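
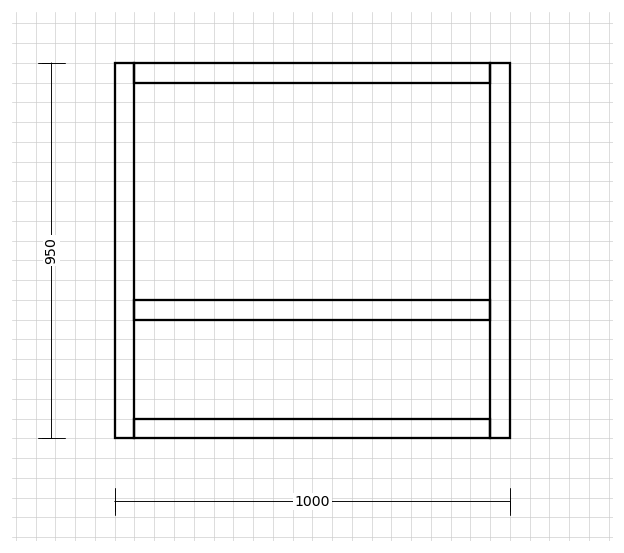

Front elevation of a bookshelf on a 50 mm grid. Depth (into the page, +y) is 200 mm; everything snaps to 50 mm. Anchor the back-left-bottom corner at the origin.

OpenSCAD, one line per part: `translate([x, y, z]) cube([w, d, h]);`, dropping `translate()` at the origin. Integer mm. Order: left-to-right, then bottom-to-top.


cube([50, 200, 950]);
translate([50, 0, 0]) cube([900, 200, 50]);
translate([50, 0, 300]) cube([900, 200, 50]);
translate([50, 0, 900]) cube([900, 200, 50]);
translate([950, 0, 0]) cube([50, 200, 950]);


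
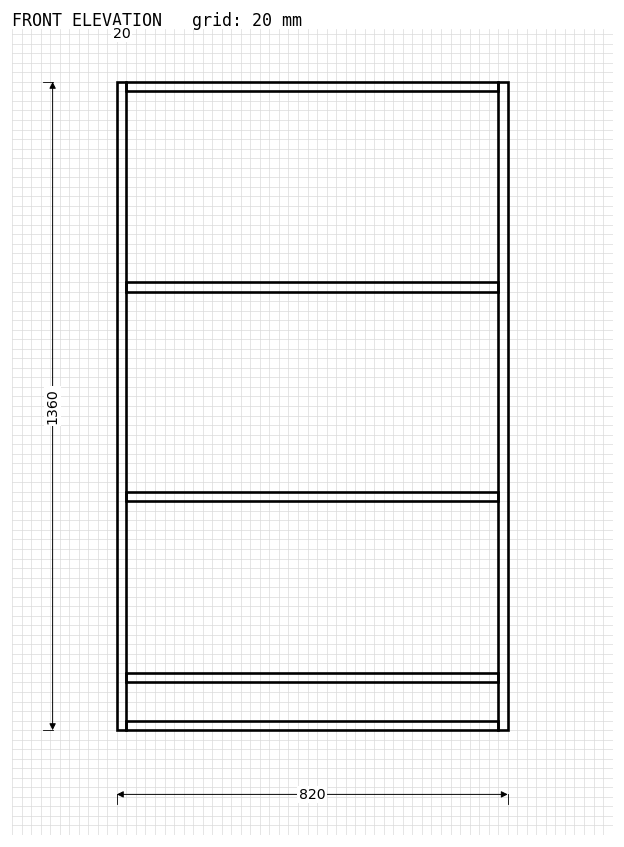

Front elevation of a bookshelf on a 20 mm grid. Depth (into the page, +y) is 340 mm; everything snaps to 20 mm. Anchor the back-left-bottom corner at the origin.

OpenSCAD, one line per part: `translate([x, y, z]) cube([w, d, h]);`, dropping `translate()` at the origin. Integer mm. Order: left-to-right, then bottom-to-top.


cube([20, 340, 1360]);
translate([20, 0, 0]) cube([780, 340, 20]);
translate([20, 0, 100]) cube([780, 340, 20]);
translate([20, 0, 480]) cube([780, 340, 20]);
translate([20, 0, 920]) cube([780, 340, 20]);
translate([20, 0, 1340]) cube([780, 340, 20]);
translate([800, 0, 0]) cube([20, 340, 1360]);


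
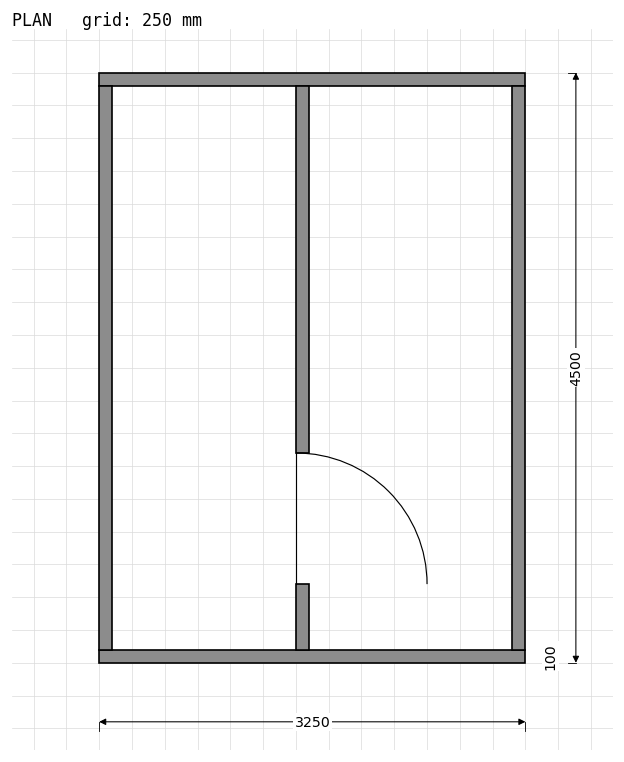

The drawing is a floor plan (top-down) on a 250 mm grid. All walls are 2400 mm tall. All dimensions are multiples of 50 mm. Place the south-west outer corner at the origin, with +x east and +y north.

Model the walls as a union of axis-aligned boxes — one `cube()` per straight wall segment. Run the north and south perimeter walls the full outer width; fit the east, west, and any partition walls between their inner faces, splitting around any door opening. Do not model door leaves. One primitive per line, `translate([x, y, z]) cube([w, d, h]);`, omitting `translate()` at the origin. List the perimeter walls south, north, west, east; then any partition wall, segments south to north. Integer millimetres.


cube([3250, 100, 2400]);
translate([0, 4400, 0]) cube([3250, 100, 2400]);
translate([0, 100, 0]) cube([100, 4300, 2400]);
translate([3150, 100, 0]) cube([100, 4300, 2400]);
translate([1500, 100, 0]) cube([100, 500, 2400]);
translate([1500, 1600, 0]) cube([100, 2800, 2400]);


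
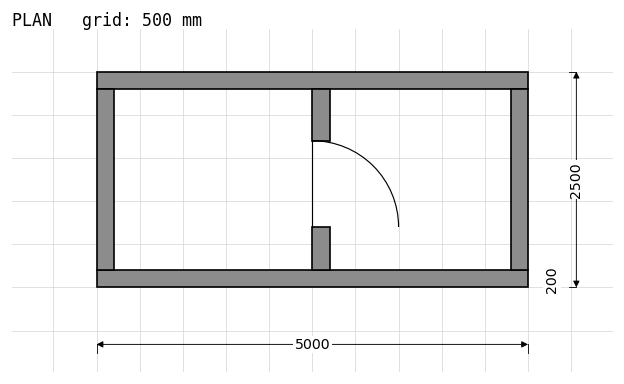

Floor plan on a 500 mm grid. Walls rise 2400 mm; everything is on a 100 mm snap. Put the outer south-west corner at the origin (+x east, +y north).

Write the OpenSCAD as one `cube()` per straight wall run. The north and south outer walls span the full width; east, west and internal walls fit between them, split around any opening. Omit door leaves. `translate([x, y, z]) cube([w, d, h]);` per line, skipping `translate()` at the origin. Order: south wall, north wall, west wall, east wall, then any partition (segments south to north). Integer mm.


cube([5000, 200, 2400]);
translate([0, 2300, 0]) cube([5000, 200, 2400]);
translate([0, 200, 0]) cube([200, 2100, 2400]);
translate([4800, 200, 0]) cube([200, 2100, 2400]);
translate([2500, 200, 0]) cube([200, 500, 2400]);
translate([2500, 1700, 0]) cube([200, 600, 2400]);


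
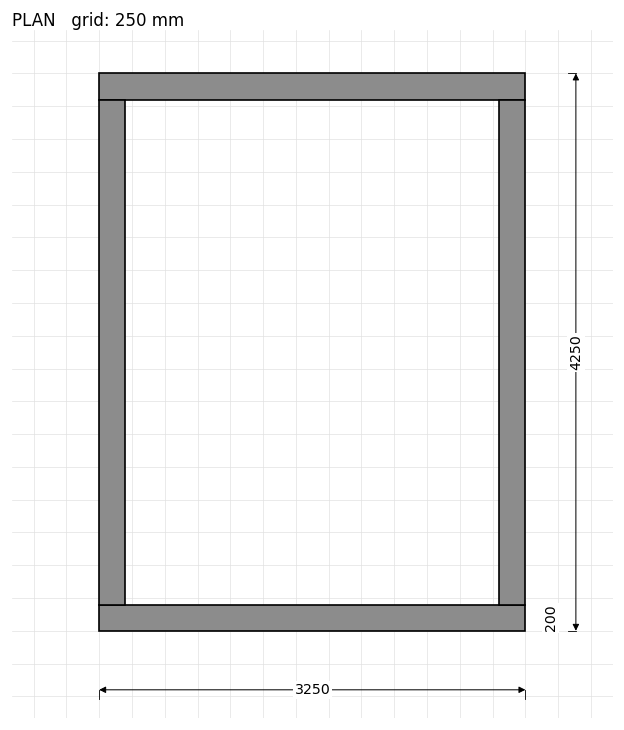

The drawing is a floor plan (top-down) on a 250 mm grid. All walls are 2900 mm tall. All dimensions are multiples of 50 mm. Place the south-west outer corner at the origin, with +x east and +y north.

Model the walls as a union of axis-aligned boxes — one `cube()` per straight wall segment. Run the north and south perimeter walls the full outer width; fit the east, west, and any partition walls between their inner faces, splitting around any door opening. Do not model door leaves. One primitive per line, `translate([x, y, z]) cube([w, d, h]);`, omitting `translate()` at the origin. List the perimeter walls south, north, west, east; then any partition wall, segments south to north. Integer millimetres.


cube([3250, 200, 2900]);
translate([0, 4050, 0]) cube([3250, 200, 2900]);
translate([0, 200, 0]) cube([200, 3850, 2900]);
translate([3050, 200, 0]) cube([200, 3850, 2900]);


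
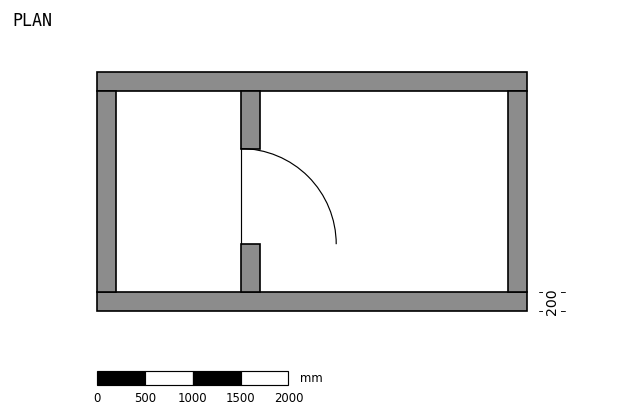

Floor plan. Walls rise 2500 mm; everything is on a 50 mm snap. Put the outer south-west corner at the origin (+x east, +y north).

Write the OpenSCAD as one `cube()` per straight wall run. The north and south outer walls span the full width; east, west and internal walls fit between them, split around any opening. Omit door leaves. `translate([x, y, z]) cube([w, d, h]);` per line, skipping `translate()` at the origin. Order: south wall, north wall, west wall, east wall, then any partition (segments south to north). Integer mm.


cube([4500, 200, 2500]);
translate([0, 2300, 0]) cube([4500, 200, 2500]);
translate([0, 200, 0]) cube([200, 2100, 2500]);
translate([4300, 200, 0]) cube([200, 2100, 2500]);
translate([1500, 200, 0]) cube([200, 500, 2500]);
translate([1500, 1700, 0]) cube([200, 600, 2500]);


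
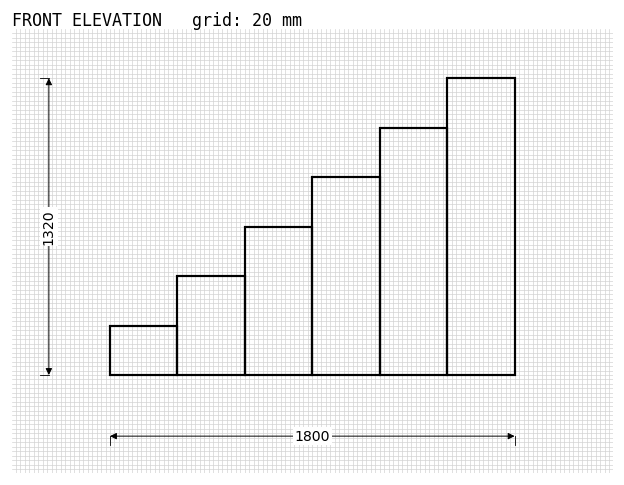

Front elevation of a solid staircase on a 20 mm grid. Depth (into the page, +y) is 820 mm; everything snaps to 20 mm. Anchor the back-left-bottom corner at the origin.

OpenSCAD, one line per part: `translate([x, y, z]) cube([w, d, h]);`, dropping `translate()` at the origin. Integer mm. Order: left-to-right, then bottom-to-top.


cube([300, 820, 220]);
translate([300, 0, 0]) cube([300, 820, 440]);
translate([600, 0, 0]) cube([300, 820, 660]);
translate([900, 0, 0]) cube([300, 820, 880]);
translate([1200, 0, 0]) cube([300, 820, 1100]);
translate([1500, 0, 0]) cube([300, 820, 1320]);


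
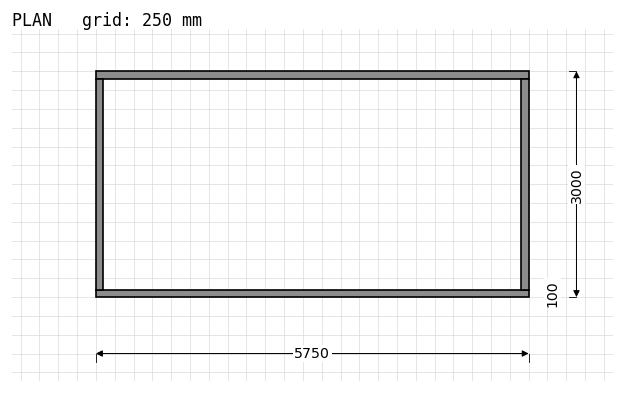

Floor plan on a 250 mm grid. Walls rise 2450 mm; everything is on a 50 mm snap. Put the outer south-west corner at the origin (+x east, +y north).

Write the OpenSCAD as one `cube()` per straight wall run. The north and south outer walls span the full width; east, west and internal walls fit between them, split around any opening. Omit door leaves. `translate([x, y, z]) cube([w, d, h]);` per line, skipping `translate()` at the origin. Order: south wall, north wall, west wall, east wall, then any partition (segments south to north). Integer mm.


cube([5750, 100, 2450]);
translate([0, 2900, 0]) cube([5750, 100, 2450]);
translate([0, 100, 0]) cube([100, 2800, 2450]);
translate([5650, 100, 0]) cube([100, 2800, 2450]);


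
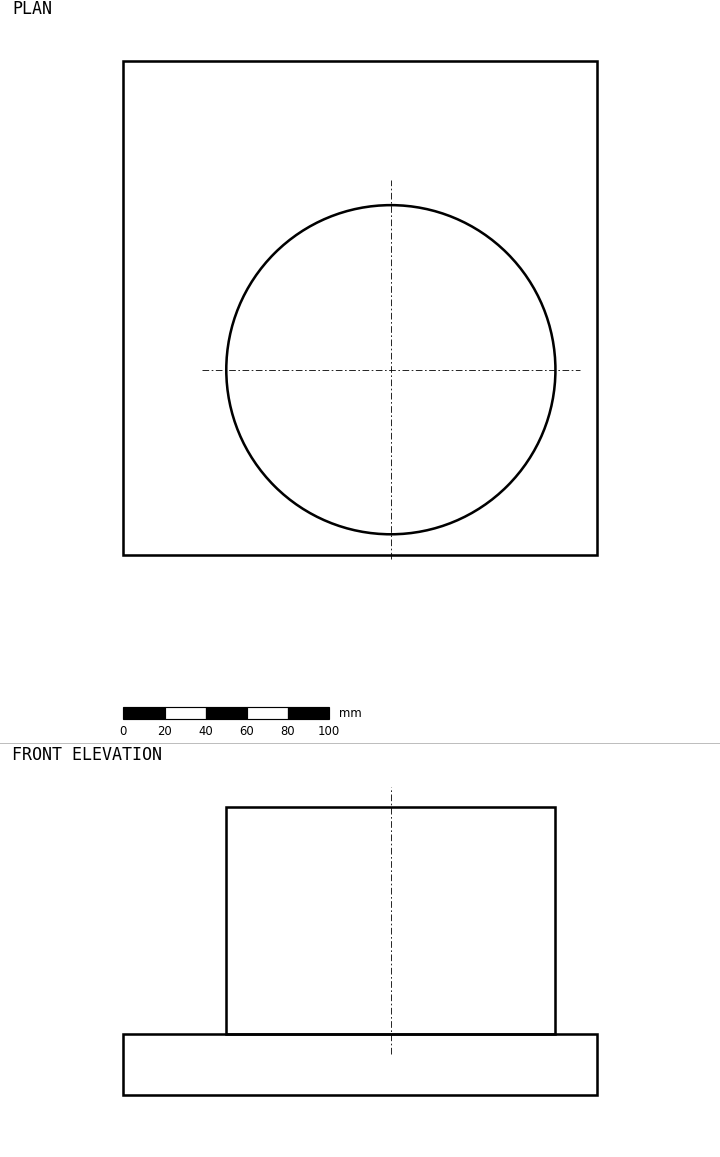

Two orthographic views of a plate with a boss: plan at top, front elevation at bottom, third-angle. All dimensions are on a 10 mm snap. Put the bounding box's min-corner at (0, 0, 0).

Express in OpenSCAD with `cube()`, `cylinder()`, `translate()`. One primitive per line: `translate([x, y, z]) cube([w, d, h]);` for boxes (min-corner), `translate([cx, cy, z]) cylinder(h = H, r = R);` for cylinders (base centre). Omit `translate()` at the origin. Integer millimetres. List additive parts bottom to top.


cube([230, 240, 30]);
translate([130, 90, 30]) cylinder(h = 110, r = 80);


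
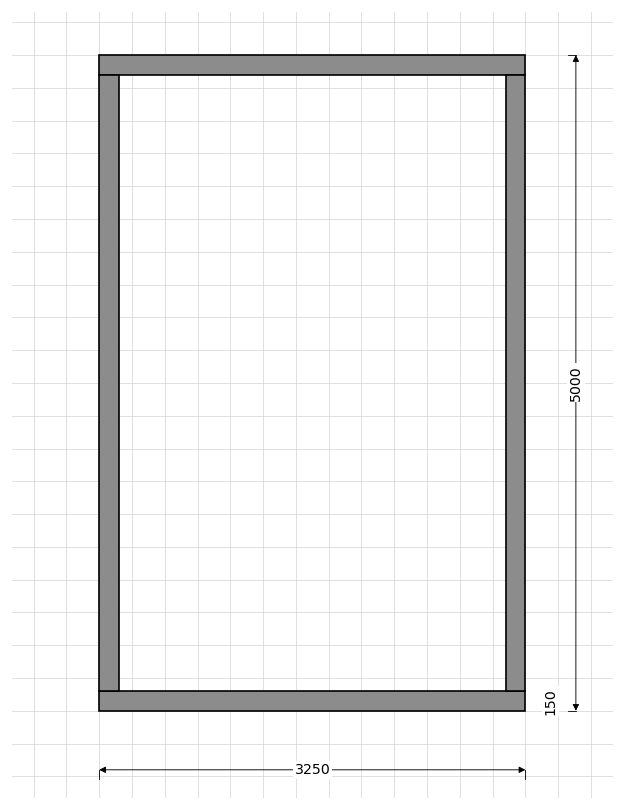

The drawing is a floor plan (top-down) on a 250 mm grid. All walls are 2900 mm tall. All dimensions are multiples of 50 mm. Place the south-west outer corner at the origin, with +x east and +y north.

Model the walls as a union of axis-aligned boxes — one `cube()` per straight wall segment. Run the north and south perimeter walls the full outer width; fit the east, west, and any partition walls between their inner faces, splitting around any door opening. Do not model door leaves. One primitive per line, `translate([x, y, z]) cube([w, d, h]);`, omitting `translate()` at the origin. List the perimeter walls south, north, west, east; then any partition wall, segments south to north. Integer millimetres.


cube([3250, 150, 2900]);
translate([0, 4850, 0]) cube([3250, 150, 2900]);
translate([0, 150, 0]) cube([150, 4700, 2900]);
translate([3100, 150, 0]) cube([150, 4700, 2900]);


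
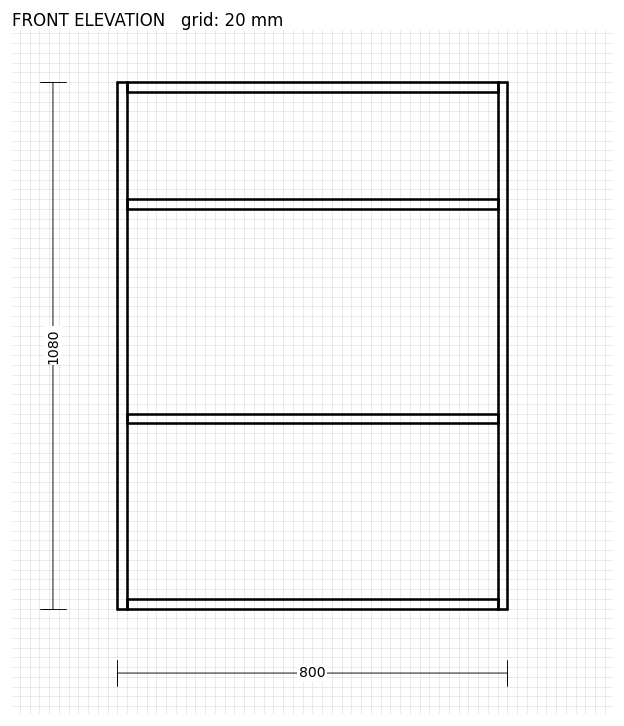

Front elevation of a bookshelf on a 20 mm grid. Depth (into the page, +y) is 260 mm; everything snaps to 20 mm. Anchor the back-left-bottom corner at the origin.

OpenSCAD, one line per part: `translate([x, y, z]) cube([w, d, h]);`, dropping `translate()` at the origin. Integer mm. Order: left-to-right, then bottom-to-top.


cube([20, 260, 1080]);
translate([20, 0, 0]) cube([760, 260, 20]);
translate([20, 0, 380]) cube([760, 260, 20]);
translate([20, 0, 820]) cube([760, 260, 20]);
translate([20, 0, 1060]) cube([760, 260, 20]);
translate([780, 0, 0]) cube([20, 260, 1080]);


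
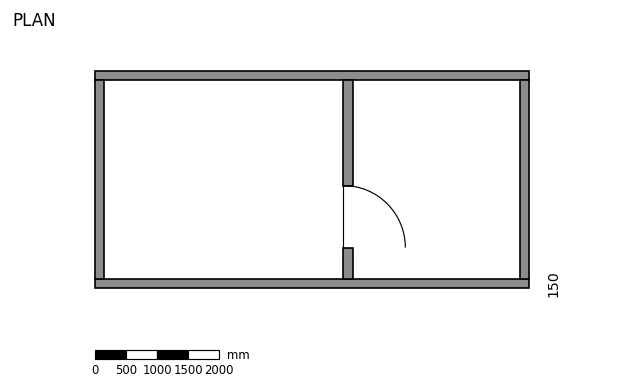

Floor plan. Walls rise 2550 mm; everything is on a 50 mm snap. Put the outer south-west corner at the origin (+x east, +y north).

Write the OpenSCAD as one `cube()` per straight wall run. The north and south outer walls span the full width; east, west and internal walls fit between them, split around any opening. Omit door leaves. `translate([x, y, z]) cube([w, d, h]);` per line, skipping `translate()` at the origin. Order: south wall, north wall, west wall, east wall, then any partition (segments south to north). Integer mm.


cube([7000, 150, 2550]);
translate([0, 3350, 0]) cube([7000, 150, 2550]);
translate([0, 150, 0]) cube([150, 3200, 2550]);
translate([6850, 150, 0]) cube([150, 3200, 2550]);
translate([4000, 150, 0]) cube([150, 500, 2550]);
translate([4000, 1650, 0]) cube([150, 1700, 2550]);


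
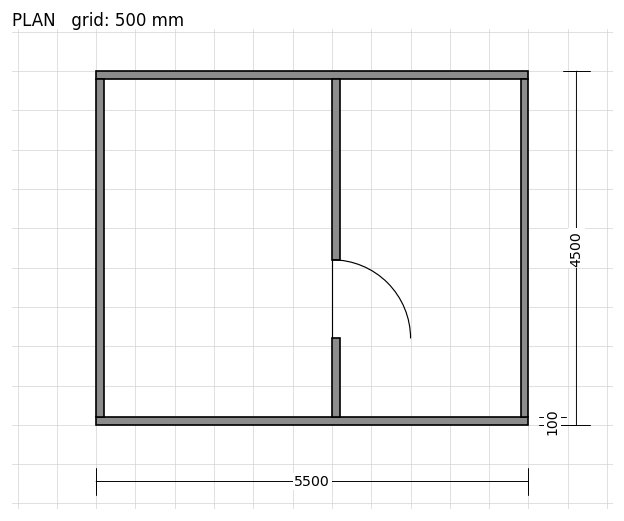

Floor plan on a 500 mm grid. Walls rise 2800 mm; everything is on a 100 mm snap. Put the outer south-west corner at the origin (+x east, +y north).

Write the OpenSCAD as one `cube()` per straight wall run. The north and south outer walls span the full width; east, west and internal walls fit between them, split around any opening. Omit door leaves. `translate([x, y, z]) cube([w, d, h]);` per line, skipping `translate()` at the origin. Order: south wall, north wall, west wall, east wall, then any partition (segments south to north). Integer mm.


cube([5500, 100, 2800]);
translate([0, 4400, 0]) cube([5500, 100, 2800]);
translate([0, 100, 0]) cube([100, 4300, 2800]);
translate([5400, 100, 0]) cube([100, 4300, 2800]);
translate([3000, 100, 0]) cube([100, 1000, 2800]);
translate([3000, 2100, 0]) cube([100, 2300, 2800]);


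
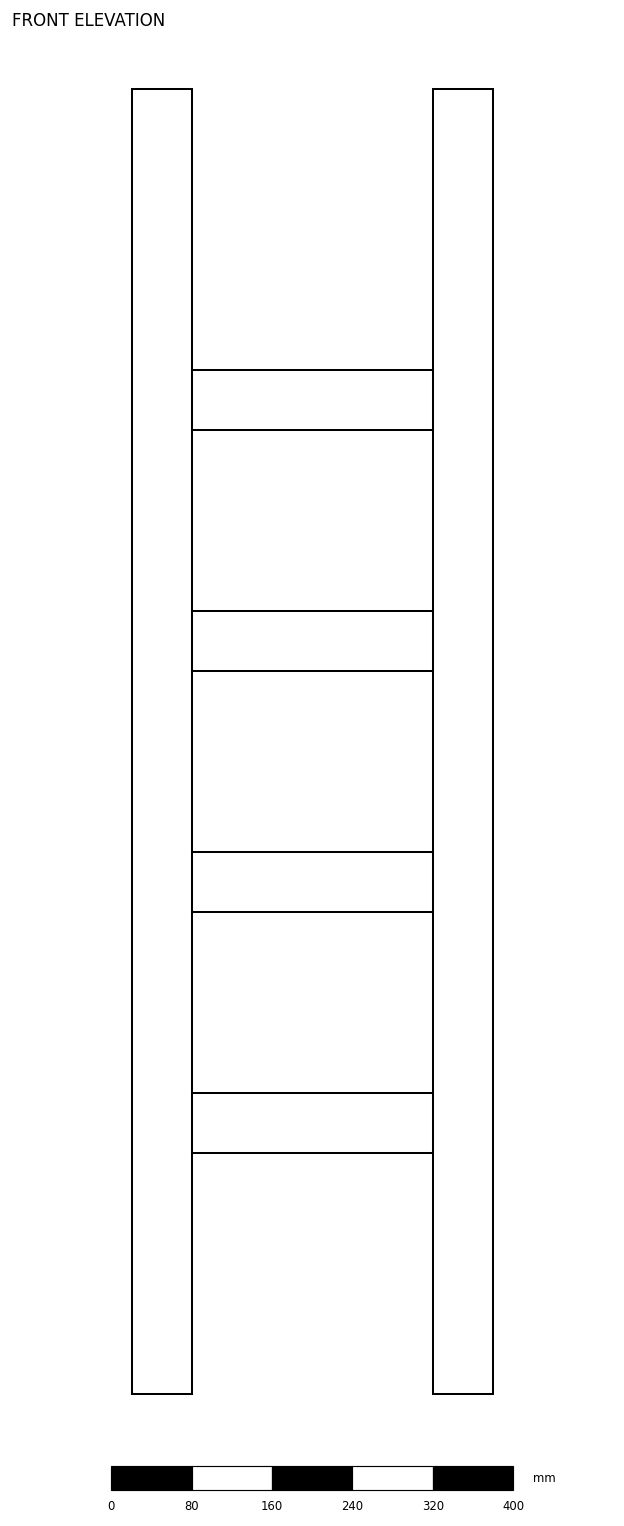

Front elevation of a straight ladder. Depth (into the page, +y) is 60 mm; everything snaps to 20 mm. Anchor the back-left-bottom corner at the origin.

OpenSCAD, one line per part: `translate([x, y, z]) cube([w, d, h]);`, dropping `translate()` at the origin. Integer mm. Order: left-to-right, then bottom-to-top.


cube([60, 60, 1300]);
translate([60, 0, 240]) cube([240, 60, 60]);
translate([60, 0, 480]) cube([240, 60, 60]);
translate([60, 0, 720]) cube([240, 60, 60]);
translate([60, 0, 960]) cube([240, 60, 60]);
translate([300, 0, 0]) cube([60, 60, 1300]);


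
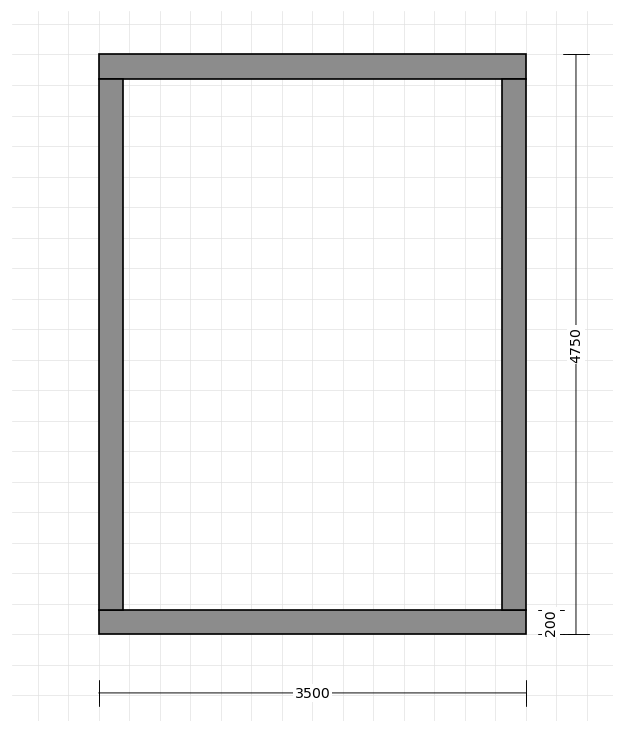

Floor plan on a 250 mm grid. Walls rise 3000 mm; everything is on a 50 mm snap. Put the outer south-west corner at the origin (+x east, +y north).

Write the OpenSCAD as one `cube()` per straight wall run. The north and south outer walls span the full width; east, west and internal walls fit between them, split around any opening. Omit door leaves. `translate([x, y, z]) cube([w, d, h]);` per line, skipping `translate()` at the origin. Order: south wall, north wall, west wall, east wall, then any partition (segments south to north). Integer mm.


cube([3500, 200, 3000]);
translate([0, 4550, 0]) cube([3500, 200, 3000]);
translate([0, 200, 0]) cube([200, 4350, 3000]);
translate([3300, 200, 0]) cube([200, 4350, 3000]);


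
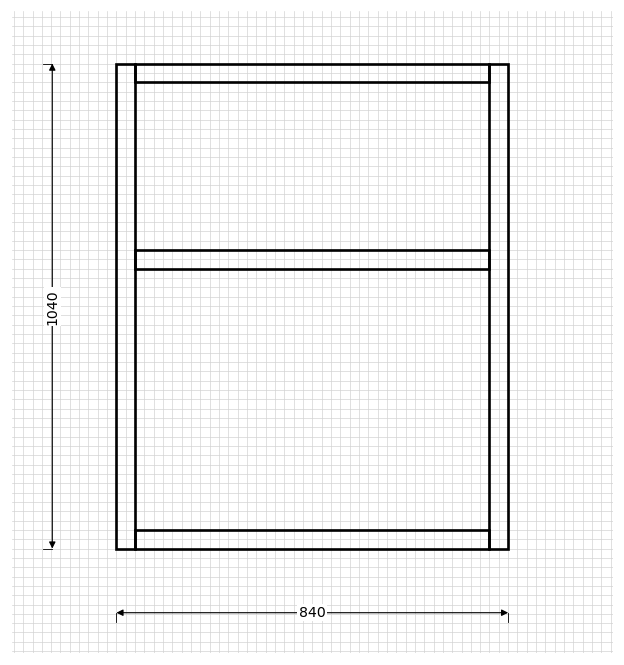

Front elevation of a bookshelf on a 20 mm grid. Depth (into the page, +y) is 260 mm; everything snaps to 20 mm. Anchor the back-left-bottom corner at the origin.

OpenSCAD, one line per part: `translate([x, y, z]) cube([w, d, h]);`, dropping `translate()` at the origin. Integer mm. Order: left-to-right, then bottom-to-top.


cube([40, 260, 1040]);
translate([40, 0, 0]) cube([760, 260, 40]);
translate([40, 0, 600]) cube([760, 260, 40]);
translate([40, 0, 1000]) cube([760, 260, 40]);
translate([800, 0, 0]) cube([40, 260, 1040]);


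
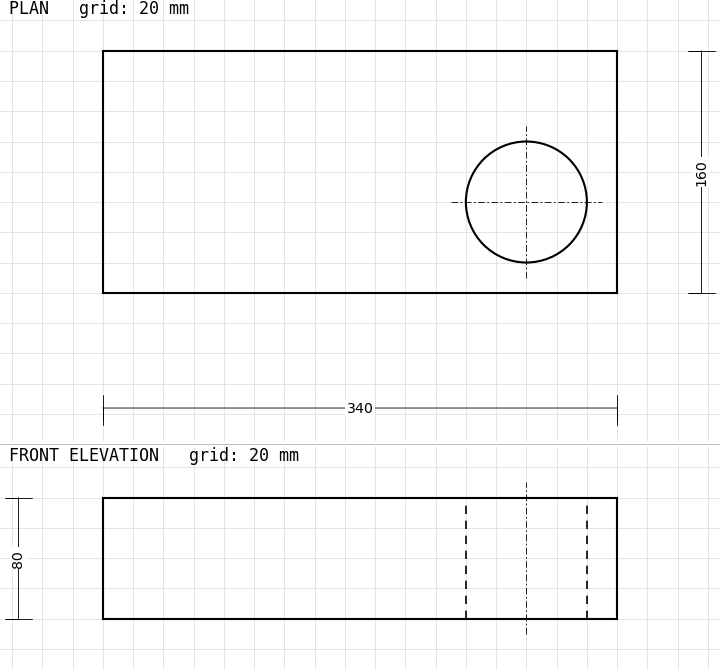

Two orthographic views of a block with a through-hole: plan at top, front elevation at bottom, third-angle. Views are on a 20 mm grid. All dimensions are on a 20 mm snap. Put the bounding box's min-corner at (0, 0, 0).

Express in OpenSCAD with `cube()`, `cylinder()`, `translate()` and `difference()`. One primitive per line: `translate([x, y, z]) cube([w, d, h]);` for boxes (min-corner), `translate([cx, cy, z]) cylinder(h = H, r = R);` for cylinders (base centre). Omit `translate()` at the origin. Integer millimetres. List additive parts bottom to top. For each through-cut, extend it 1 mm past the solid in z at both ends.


difference() {
  cube([340, 160, 80]);
  translate([280, 60, -1]) cylinder(h = 82, r = 40);
}


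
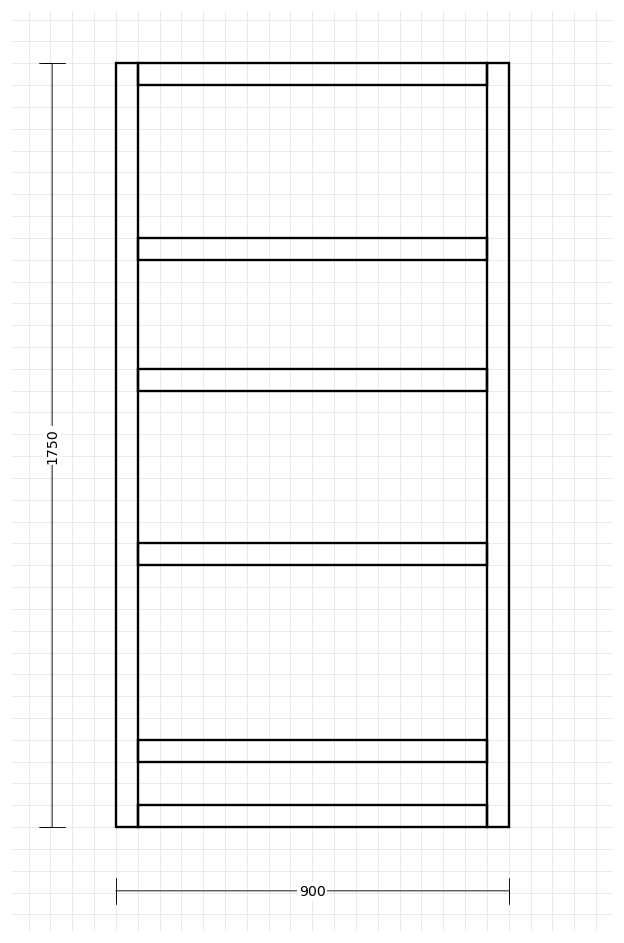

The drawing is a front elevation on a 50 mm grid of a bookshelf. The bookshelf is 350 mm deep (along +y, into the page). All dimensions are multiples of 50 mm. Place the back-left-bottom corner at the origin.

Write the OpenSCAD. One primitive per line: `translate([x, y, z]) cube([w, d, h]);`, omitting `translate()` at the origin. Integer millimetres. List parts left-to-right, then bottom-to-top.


cube([50, 350, 1750]);
translate([50, 0, 0]) cube([800, 350, 50]);
translate([50, 0, 150]) cube([800, 350, 50]);
translate([50, 0, 600]) cube([800, 350, 50]);
translate([50, 0, 1000]) cube([800, 350, 50]);
translate([50, 0, 1300]) cube([800, 350, 50]);
translate([50, 0, 1700]) cube([800, 350, 50]);
translate([850, 0, 0]) cube([50, 350, 1750]);


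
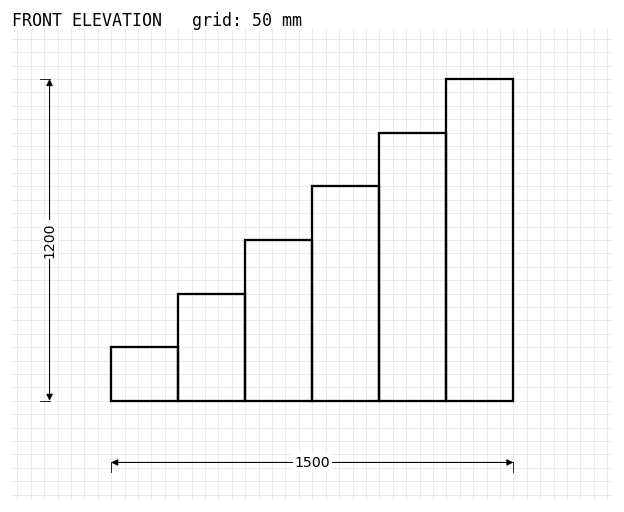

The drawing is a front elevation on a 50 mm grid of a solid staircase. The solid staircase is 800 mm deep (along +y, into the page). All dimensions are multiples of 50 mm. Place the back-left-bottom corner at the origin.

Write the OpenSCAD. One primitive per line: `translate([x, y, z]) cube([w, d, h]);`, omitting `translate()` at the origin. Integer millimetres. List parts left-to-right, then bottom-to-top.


cube([250, 800, 200]);
translate([250, 0, 0]) cube([250, 800, 400]);
translate([500, 0, 0]) cube([250, 800, 600]);
translate([750, 0, 0]) cube([250, 800, 800]);
translate([1000, 0, 0]) cube([250, 800, 1000]);
translate([1250, 0, 0]) cube([250, 800, 1200]);


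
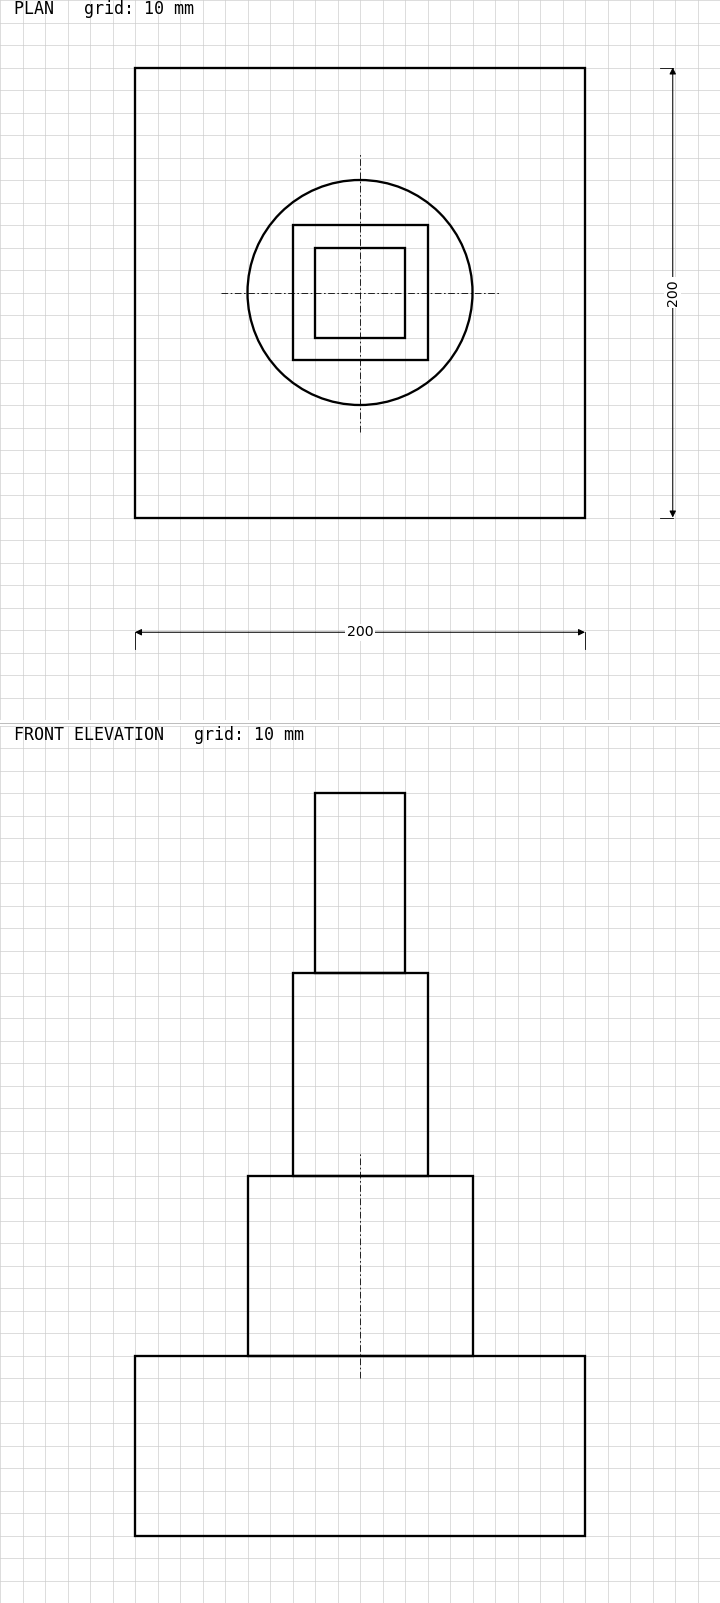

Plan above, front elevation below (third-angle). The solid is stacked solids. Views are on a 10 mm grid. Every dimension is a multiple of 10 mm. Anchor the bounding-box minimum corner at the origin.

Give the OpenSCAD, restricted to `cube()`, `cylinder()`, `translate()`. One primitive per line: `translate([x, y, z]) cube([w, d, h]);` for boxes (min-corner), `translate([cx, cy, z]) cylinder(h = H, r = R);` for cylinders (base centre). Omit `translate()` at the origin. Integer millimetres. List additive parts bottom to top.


cube([200, 200, 80]);
translate([100, 100, 80]) cylinder(h = 80, r = 50);
translate([70, 70, 160]) cube([60, 60, 90]);
translate([80, 80, 250]) cube([40, 40, 80]);


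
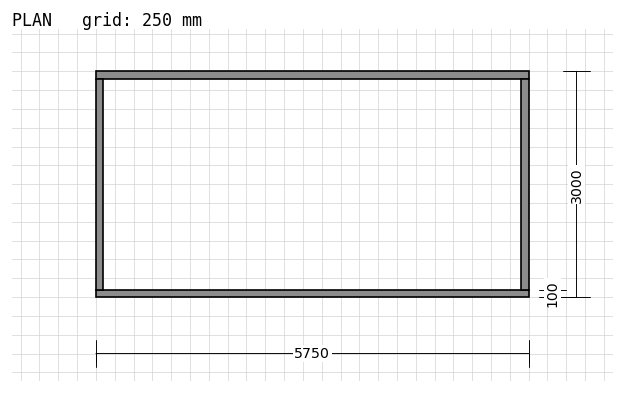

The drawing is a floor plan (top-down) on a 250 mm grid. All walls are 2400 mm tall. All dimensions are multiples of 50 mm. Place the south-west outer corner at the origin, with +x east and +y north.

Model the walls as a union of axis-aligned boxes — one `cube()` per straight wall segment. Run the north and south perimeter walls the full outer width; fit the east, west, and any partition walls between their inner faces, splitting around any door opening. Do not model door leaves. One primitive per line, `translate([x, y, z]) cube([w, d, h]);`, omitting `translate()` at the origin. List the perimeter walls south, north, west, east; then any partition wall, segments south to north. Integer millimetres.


cube([5750, 100, 2400]);
translate([0, 2900, 0]) cube([5750, 100, 2400]);
translate([0, 100, 0]) cube([100, 2800, 2400]);
translate([5650, 100, 0]) cube([100, 2800, 2400]);


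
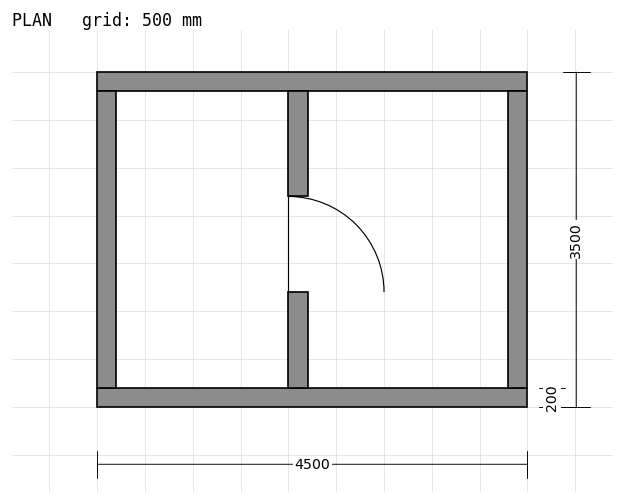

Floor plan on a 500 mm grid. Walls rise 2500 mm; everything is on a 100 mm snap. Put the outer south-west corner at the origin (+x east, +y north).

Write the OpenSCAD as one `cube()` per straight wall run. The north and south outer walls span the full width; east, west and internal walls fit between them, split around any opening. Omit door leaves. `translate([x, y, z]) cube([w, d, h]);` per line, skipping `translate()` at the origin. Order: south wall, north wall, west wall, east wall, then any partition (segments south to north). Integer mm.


cube([4500, 200, 2500]);
translate([0, 3300, 0]) cube([4500, 200, 2500]);
translate([0, 200, 0]) cube([200, 3100, 2500]);
translate([4300, 200, 0]) cube([200, 3100, 2500]);
translate([2000, 200, 0]) cube([200, 1000, 2500]);
translate([2000, 2200, 0]) cube([200, 1100, 2500]);


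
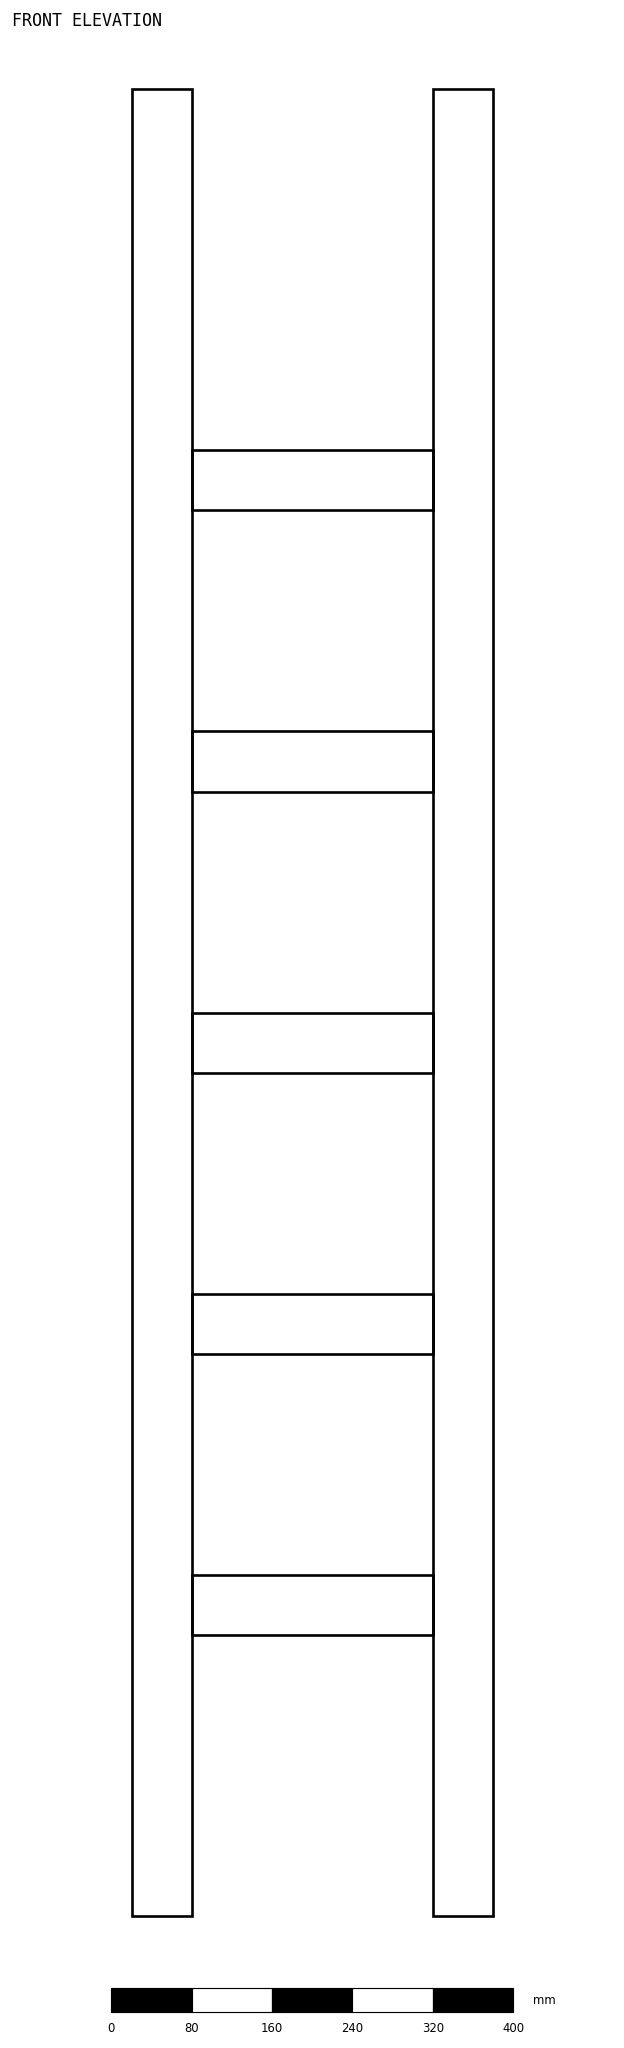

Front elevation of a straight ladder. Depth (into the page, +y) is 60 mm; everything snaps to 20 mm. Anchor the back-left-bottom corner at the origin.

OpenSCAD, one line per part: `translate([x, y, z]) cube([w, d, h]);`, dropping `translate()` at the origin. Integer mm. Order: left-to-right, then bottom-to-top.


cube([60, 60, 1820]);
translate([60, 0, 280]) cube([240, 60, 60]);
translate([60, 0, 560]) cube([240, 60, 60]);
translate([60, 0, 840]) cube([240, 60, 60]);
translate([60, 0, 1120]) cube([240, 60, 60]);
translate([60, 0, 1400]) cube([240, 60, 60]);
translate([300, 0, 0]) cube([60, 60, 1820]);


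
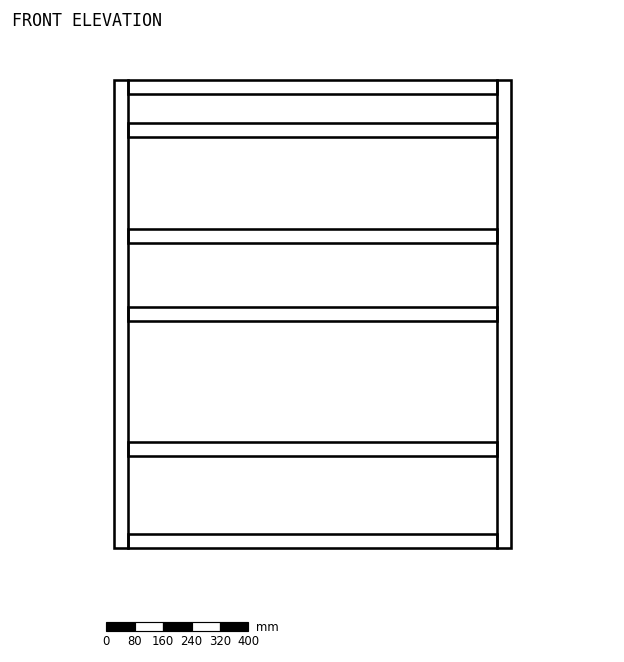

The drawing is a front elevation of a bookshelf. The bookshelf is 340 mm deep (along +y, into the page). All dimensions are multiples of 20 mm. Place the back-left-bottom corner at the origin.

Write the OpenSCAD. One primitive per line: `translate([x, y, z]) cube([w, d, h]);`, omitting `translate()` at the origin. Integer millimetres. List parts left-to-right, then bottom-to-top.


cube([40, 340, 1320]);
translate([40, 0, 0]) cube([1040, 340, 40]);
translate([40, 0, 260]) cube([1040, 340, 40]);
translate([40, 0, 640]) cube([1040, 340, 40]);
translate([40, 0, 860]) cube([1040, 340, 40]);
translate([40, 0, 1160]) cube([1040, 340, 40]);
translate([40, 0, 1280]) cube([1040, 340, 40]);
translate([1080, 0, 0]) cube([40, 340, 1320]);


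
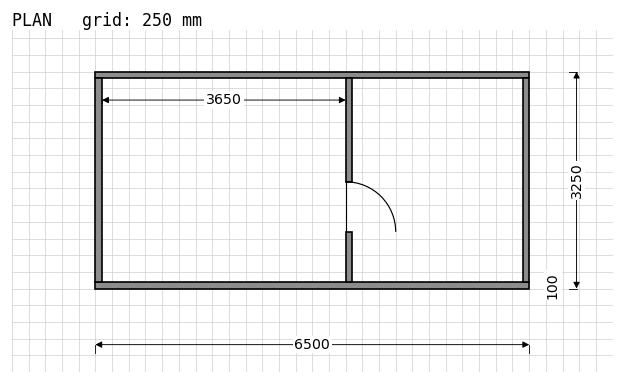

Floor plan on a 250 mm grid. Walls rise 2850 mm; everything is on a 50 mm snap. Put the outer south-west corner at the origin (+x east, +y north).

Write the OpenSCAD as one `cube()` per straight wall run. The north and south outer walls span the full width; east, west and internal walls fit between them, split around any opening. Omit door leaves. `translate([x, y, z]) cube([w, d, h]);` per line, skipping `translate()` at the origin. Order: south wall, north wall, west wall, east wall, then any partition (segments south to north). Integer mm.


cube([6500, 100, 2850]);
translate([0, 3150, 0]) cube([6500, 100, 2850]);
translate([0, 100, 0]) cube([100, 3050, 2850]);
translate([6400, 100, 0]) cube([100, 3050, 2850]);
translate([3750, 100, 0]) cube([100, 750, 2850]);
translate([3750, 1600, 0]) cube([100, 1550, 2850]);


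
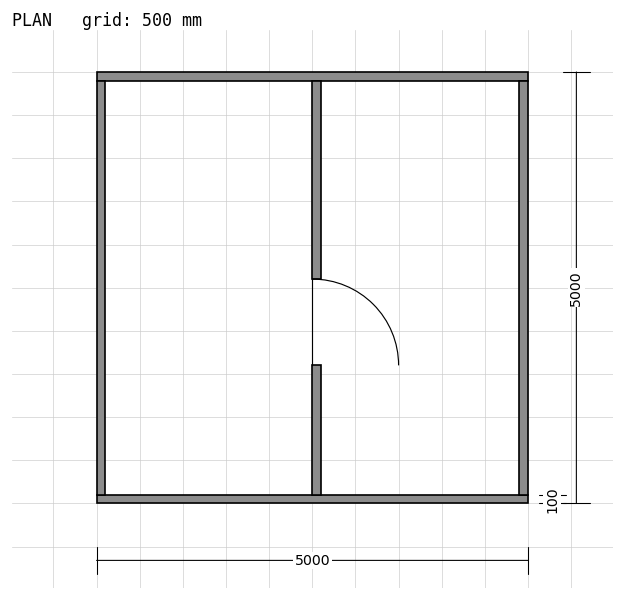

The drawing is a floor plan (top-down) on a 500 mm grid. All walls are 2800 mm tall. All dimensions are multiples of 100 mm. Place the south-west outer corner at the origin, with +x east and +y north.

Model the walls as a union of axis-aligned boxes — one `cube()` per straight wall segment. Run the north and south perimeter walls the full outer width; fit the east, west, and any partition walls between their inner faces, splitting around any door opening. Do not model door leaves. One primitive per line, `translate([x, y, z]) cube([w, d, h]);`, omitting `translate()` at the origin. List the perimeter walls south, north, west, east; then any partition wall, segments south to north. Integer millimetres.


cube([5000, 100, 2800]);
translate([0, 4900, 0]) cube([5000, 100, 2800]);
translate([0, 100, 0]) cube([100, 4800, 2800]);
translate([4900, 100, 0]) cube([100, 4800, 2800]);
translate([2500, 100, 0]) cube([100, 1500, 2800]);
translate([2500, 2600, 0]) cube([100, 2300, 2800]);


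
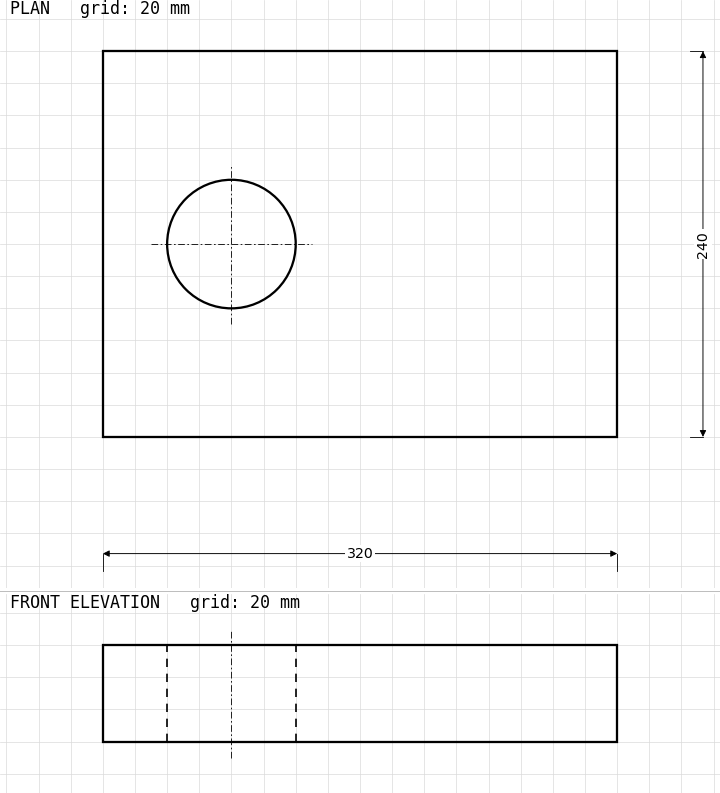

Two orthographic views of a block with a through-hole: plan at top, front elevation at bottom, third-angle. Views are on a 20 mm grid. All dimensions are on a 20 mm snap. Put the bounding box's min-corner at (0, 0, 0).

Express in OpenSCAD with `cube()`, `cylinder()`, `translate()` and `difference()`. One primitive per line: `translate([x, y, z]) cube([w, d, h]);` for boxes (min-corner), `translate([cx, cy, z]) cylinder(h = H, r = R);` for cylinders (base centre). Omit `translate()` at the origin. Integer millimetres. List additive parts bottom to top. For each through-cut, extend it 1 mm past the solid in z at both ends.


difference() {
  cube([320, 240, 60]);
  translate([80, 120, -1]) cylinder(h = 62, r = 40);
}


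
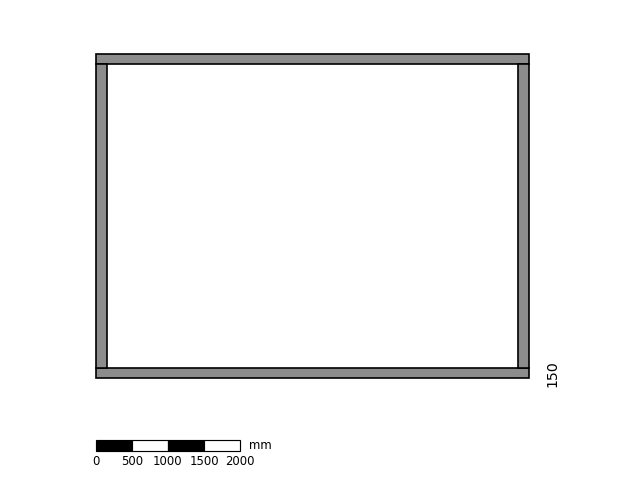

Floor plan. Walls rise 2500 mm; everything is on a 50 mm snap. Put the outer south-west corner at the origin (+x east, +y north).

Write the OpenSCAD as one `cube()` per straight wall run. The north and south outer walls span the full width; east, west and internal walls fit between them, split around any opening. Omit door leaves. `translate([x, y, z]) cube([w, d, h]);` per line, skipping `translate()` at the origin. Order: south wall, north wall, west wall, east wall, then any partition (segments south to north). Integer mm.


cube([6000, 150, 2500]);
translate([0, 4350, 0]) cube([6000, 150, 2500]);
translate([0, 150, 0]) cube([150, 4200, 2500]);
translate([5850, 150, 0]) cube([150, 4200, 2500]);


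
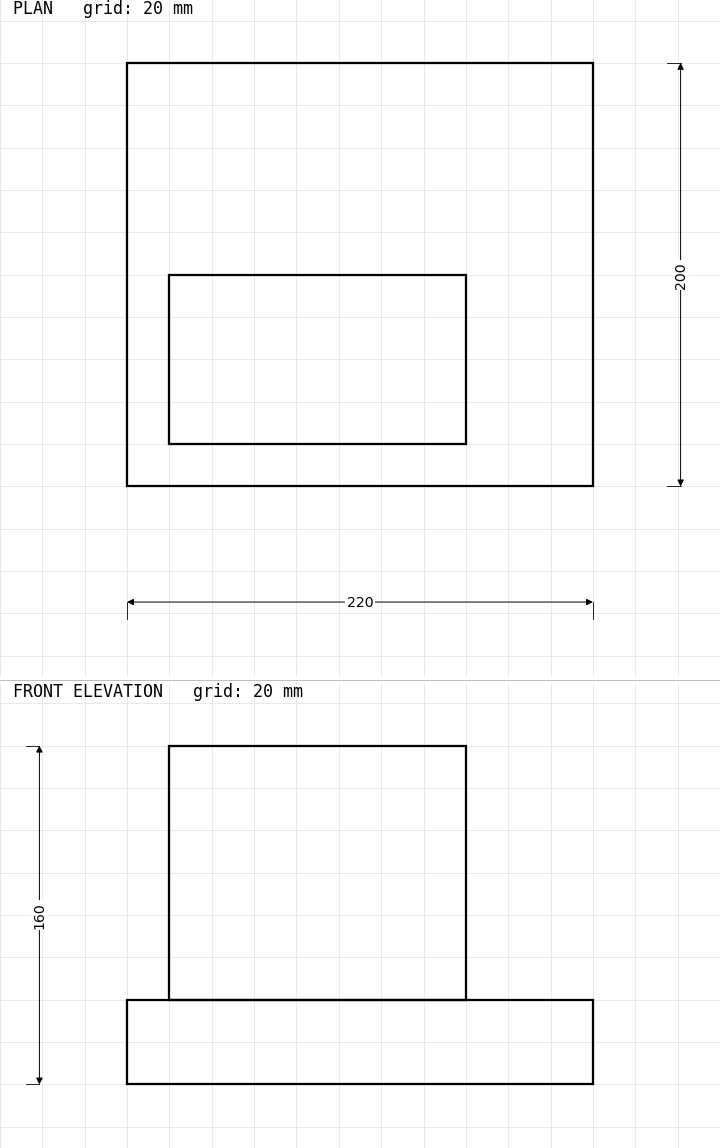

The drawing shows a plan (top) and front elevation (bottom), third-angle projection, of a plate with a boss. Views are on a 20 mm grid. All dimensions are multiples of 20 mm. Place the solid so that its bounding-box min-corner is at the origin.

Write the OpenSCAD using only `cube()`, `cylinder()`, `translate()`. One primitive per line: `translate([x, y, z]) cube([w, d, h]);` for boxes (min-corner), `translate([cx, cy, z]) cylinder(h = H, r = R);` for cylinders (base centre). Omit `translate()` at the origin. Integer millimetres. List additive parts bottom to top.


cube([220, 200, 40]);
translate([20, 20, 40]) cube([140, 80, 120]);


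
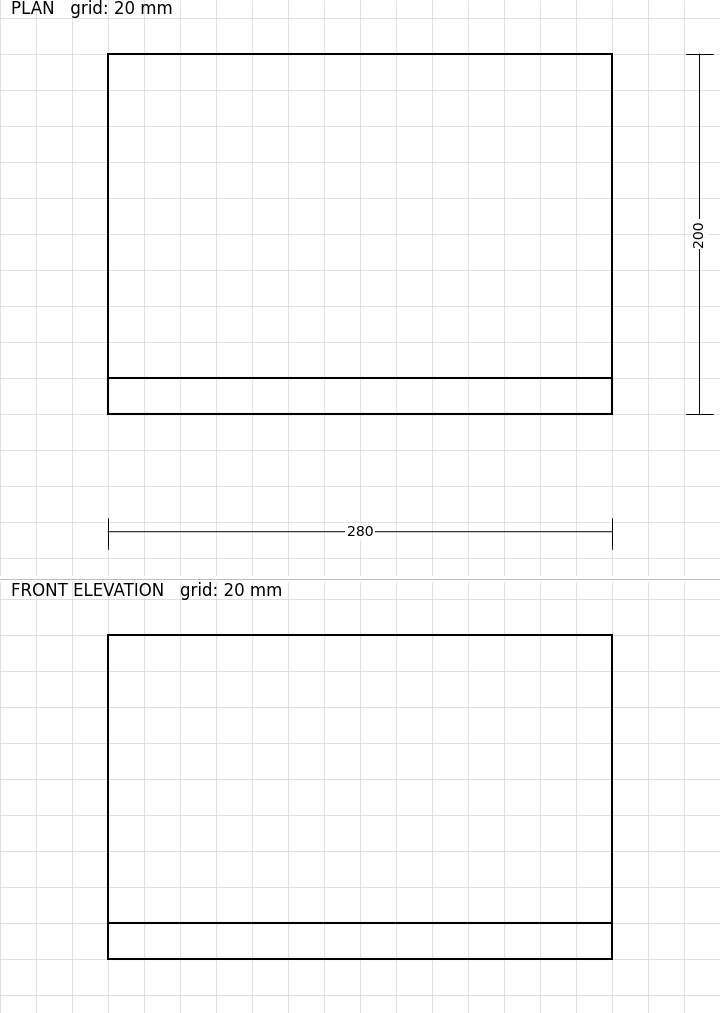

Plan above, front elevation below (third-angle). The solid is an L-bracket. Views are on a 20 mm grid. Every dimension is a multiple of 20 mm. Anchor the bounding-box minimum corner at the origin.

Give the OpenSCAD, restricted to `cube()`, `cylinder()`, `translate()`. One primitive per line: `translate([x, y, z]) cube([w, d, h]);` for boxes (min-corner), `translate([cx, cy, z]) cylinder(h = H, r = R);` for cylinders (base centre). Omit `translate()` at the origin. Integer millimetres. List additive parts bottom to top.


cube([280, 200, 20]);
translate([0, 0, 20]) cube([280, 20, 160]);


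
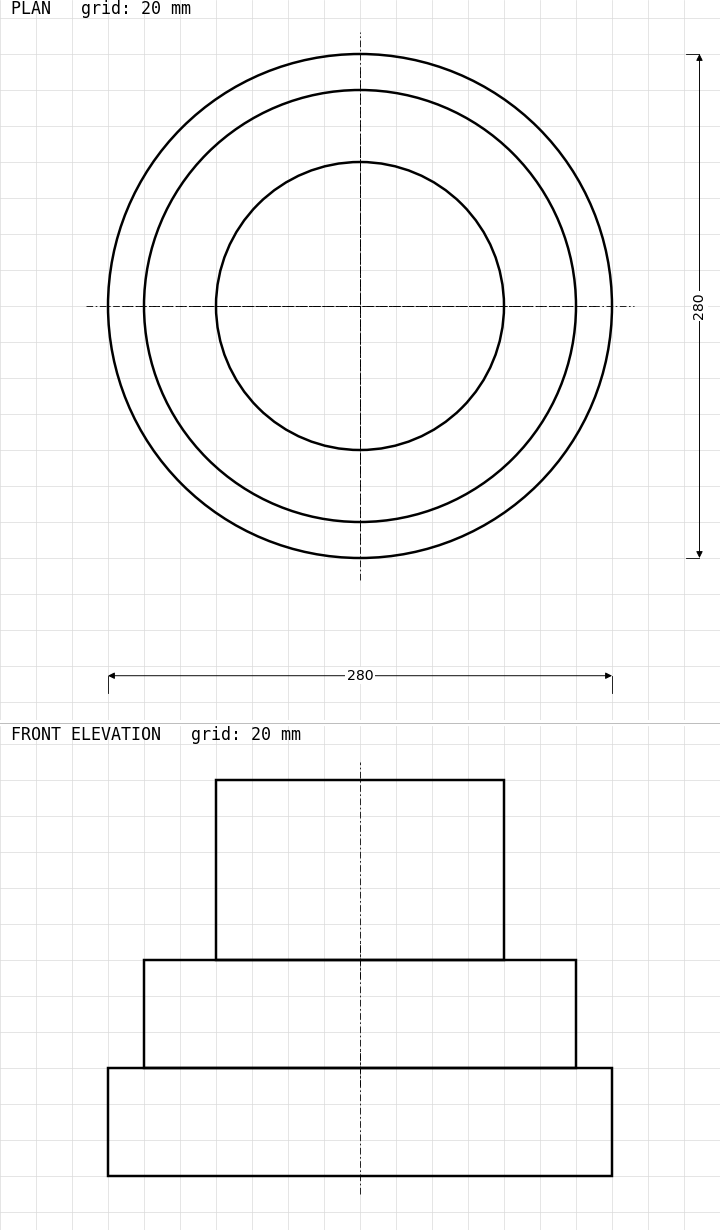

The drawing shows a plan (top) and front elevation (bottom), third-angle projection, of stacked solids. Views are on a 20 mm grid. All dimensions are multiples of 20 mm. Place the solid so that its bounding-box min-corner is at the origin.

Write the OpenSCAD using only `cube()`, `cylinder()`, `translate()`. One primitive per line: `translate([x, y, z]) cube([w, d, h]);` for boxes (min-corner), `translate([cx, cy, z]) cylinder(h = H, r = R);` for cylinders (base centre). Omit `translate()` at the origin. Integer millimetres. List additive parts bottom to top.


translate([140, 140, 0]) cylinder(h = 60, r = 140);
translate([140, 140, 60]) cylinder(h = 60, r = 120);
translate([140, 140, 120]) cylinder(h = 100, r = 80);


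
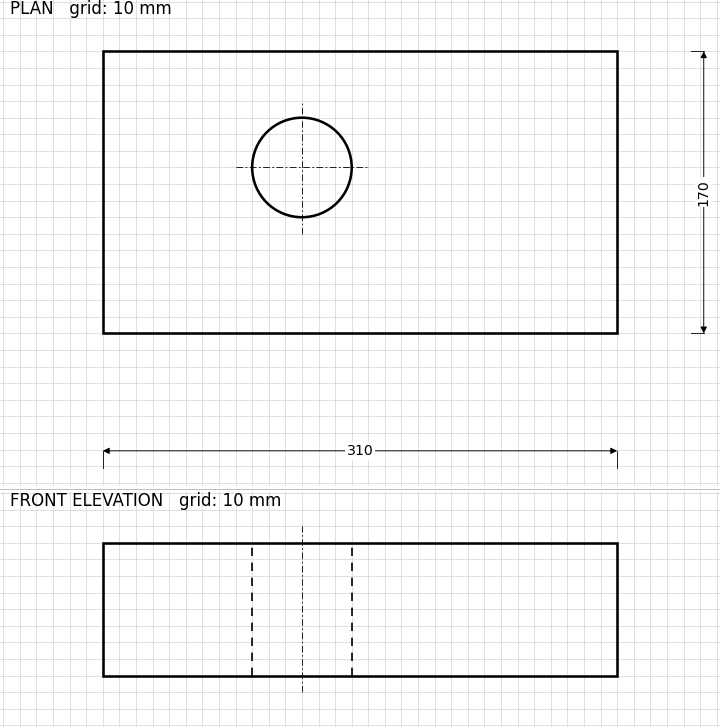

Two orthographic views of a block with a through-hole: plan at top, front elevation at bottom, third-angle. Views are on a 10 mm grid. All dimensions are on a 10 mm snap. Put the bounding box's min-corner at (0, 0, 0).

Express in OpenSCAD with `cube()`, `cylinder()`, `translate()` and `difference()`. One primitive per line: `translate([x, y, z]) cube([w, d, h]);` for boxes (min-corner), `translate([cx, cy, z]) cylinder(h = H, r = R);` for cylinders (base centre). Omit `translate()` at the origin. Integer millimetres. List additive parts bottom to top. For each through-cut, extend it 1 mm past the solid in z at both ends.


difference() {
  cube([310, 170, 80]);
  translate([120, 100, -1]) cylinder(h = 82, r = 30);
}


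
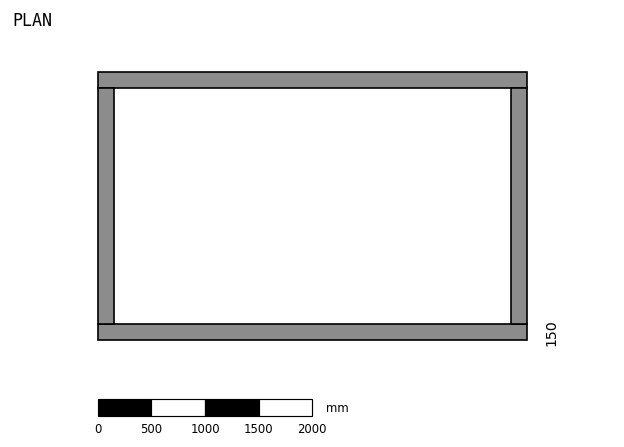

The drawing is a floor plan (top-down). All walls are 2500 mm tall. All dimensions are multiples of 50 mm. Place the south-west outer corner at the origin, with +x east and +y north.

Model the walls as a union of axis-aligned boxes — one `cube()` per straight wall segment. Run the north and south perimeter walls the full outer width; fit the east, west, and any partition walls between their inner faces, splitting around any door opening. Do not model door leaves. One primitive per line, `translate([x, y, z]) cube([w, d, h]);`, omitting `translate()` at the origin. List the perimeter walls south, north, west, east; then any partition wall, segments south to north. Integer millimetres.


cube([4000, 150, 2500]);
translate([0, 2350, 0]) cube([4000, 150, 2500]);
translate([0, 150, 0]) cube([150, 2200, 2500]);
translate([3850, 150, 0]) cube([150, 2200, 2500]);


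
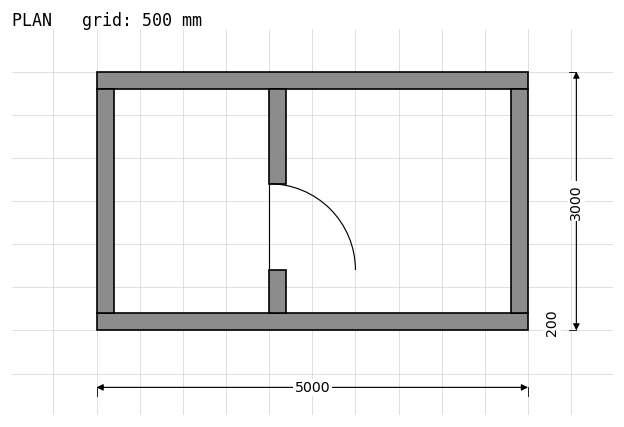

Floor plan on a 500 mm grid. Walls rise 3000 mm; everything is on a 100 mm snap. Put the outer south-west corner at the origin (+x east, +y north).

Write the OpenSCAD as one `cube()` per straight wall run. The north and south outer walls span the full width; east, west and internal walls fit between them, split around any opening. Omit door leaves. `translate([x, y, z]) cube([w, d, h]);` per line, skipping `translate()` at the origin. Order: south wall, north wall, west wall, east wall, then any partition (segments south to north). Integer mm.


cube([5000, 200, 3000]);
translate([0, 2800, 0]) cube([5000, 200, 3000]);
translate([0, 200, 0]) cube([200, 2600, 3000]);
translate([4800, 200, 0]) cube([200, 2600, 3000]);
translate([2000, 200, 0]) cube([200, 500, 3000]);
translate([2000, 1700, 0]) cube([200, 1100, 3000]);


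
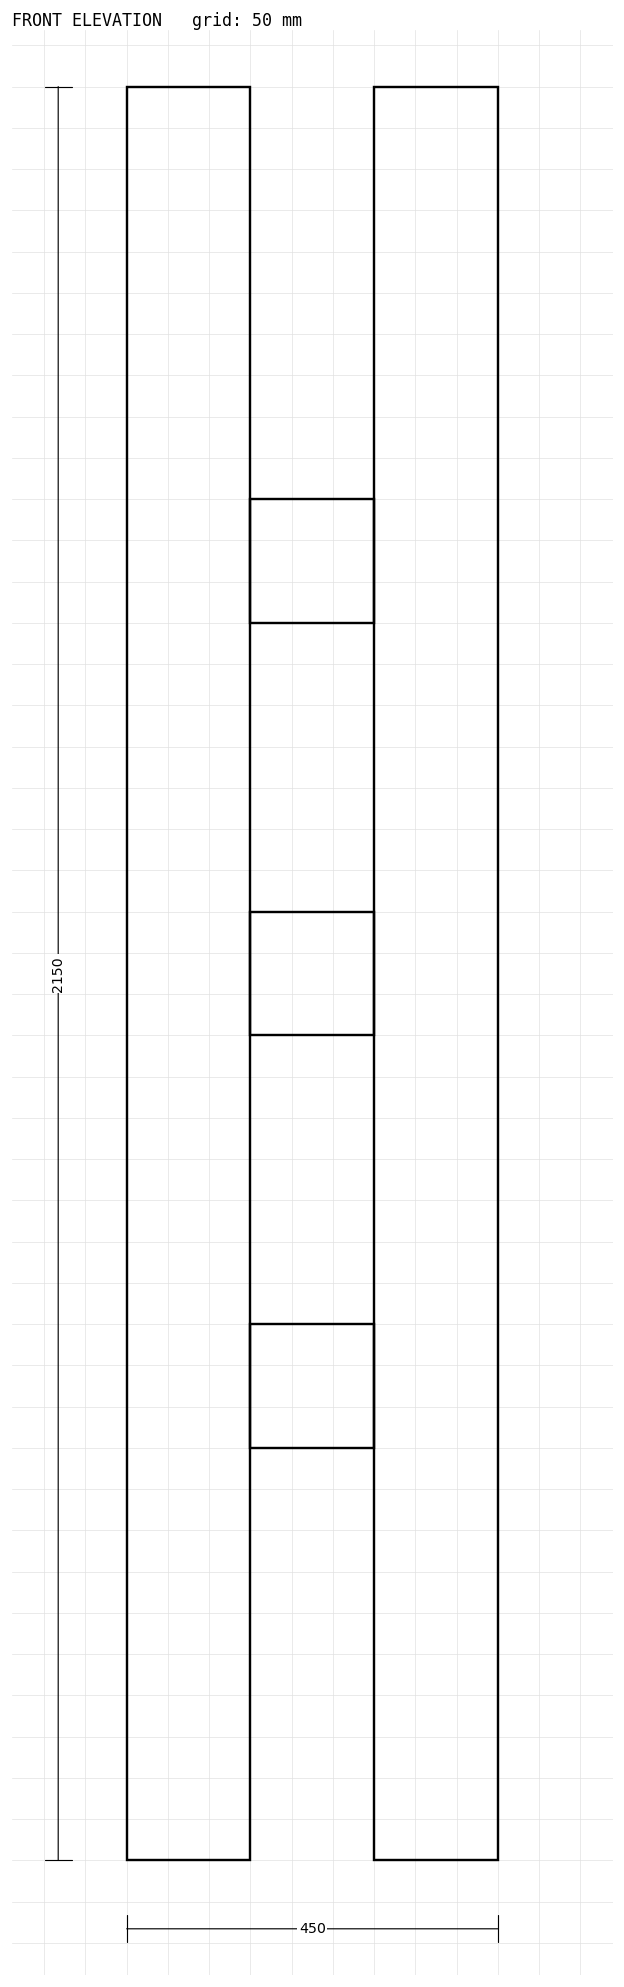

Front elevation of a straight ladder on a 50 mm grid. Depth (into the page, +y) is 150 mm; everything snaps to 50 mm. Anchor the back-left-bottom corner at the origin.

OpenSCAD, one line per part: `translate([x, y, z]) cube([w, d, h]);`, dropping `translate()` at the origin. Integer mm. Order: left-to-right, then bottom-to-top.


cube([150, 150, 2150]);
translate([150, 0, 500]) cube([150, 150, 150]);
translate([150, 0, 1000]) cube([150, 150, 150]);
translate([150, 0, 1500]) cube([150, 150, 150]);
translate([300, 0, 0]) cube([150, 150, 2150]);


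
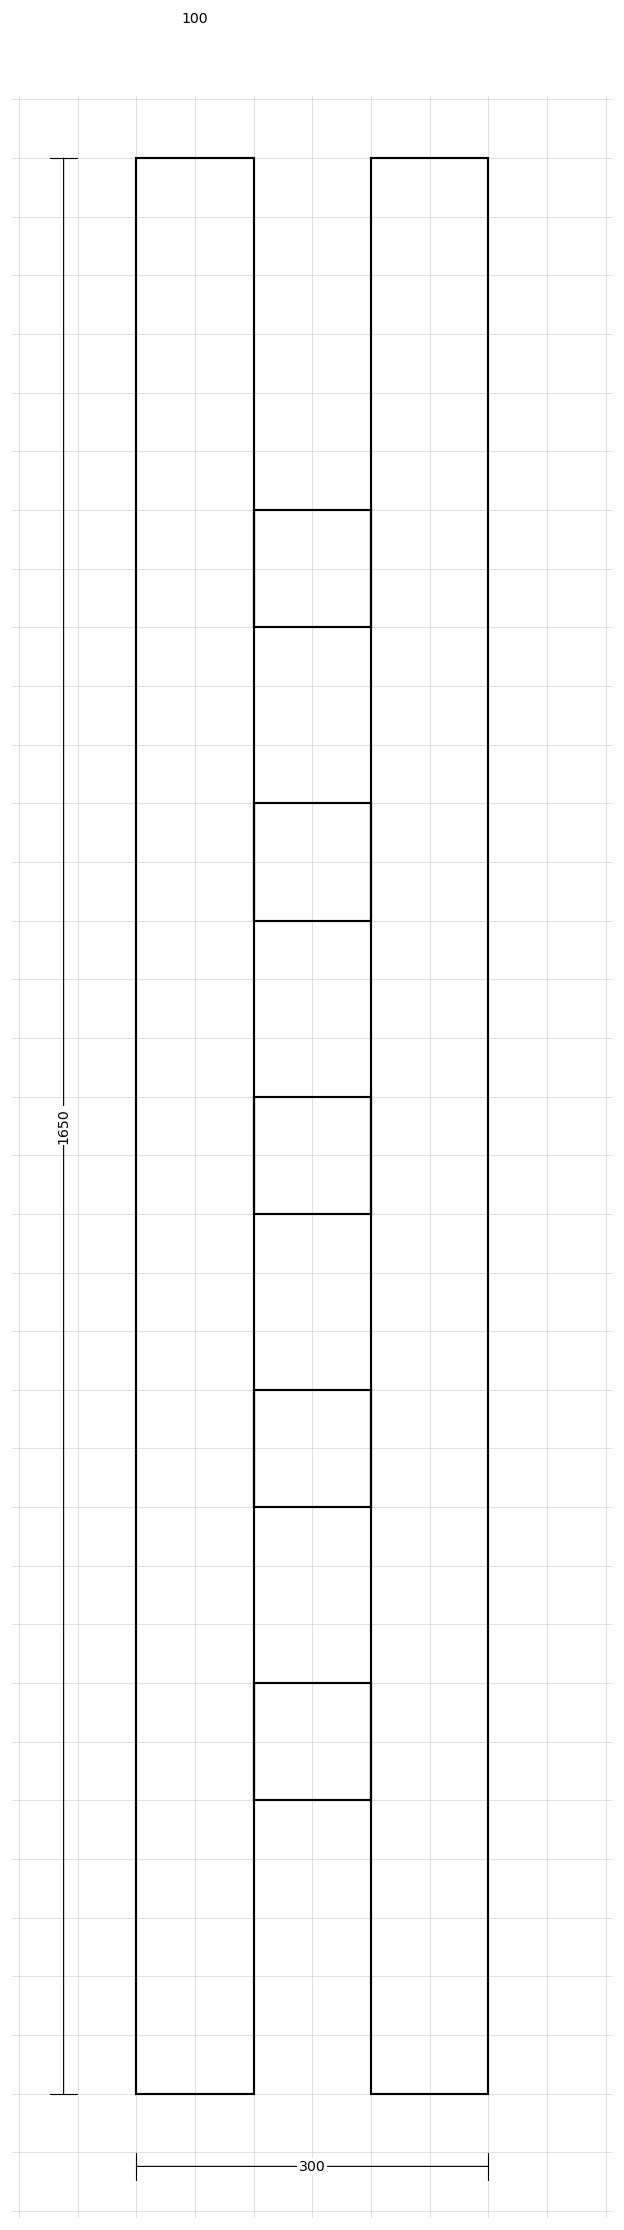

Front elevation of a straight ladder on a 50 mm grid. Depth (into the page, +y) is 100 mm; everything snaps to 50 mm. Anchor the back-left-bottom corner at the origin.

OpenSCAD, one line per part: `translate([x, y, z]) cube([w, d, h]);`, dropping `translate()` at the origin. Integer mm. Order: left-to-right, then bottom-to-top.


cube([100, 100, 1650]);
translate([100, 0, 250]) cube([100, 100, 100]);
translate([100, 0, 500]) cube([100, 100, 100]);
translate([100, 0, 750]) cube([100, 100, 100]);
translate([100, 0, 1000]) cube([100, 100, 100]);
translate([100, 0, 1250]) cube([100, 100, 100]);
translate([200, 0, 0]) cube([100, 100, 1650]);


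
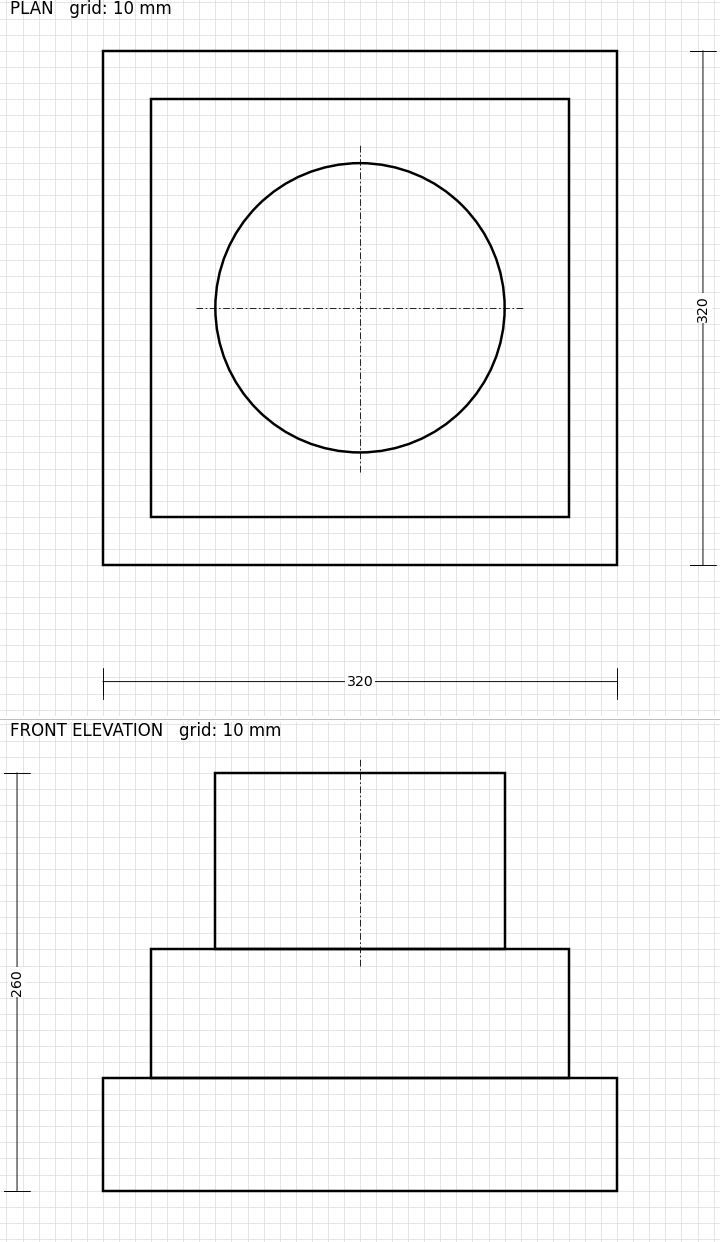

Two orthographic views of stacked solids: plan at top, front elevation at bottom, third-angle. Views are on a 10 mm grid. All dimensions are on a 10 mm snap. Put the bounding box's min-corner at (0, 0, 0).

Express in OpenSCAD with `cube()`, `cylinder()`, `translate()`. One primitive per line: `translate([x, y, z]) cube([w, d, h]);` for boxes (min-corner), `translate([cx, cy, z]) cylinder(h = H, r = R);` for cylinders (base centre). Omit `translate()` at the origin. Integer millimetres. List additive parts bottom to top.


cube([320, 320, 70]);
translate([30, 30, 70]) cube([260, 260, 80]);
translate([160, 160, 150]) cylinder(h = 110, r = 90);


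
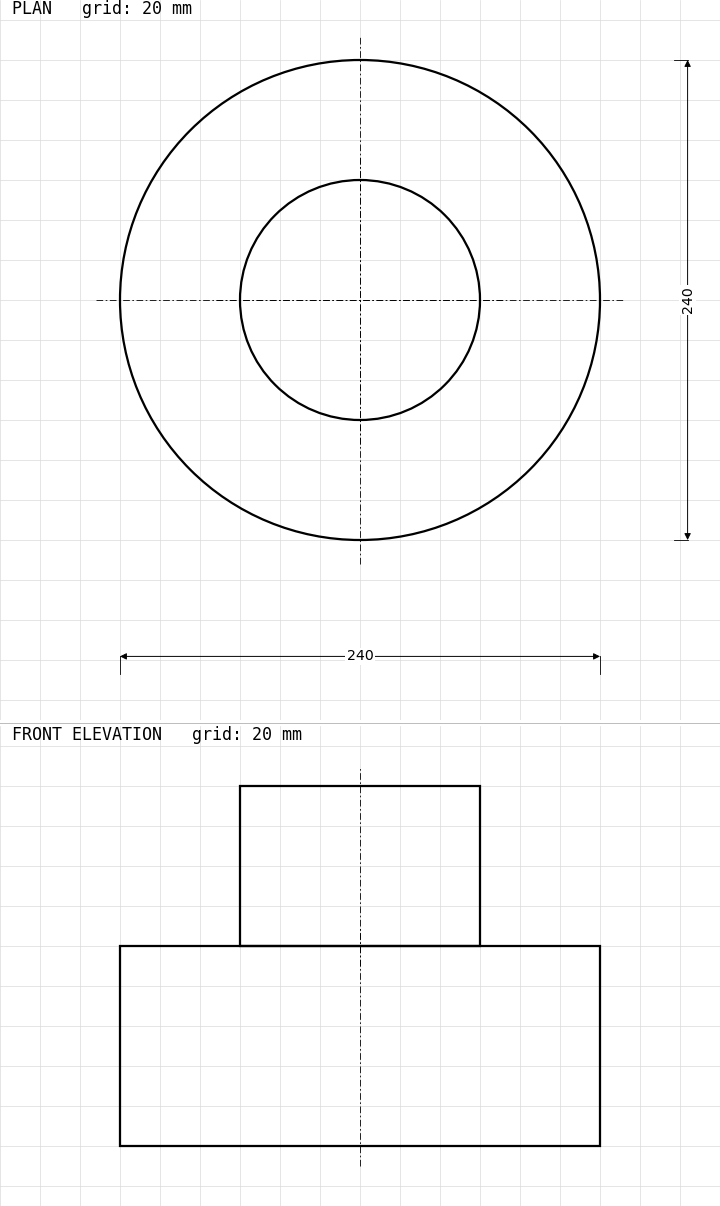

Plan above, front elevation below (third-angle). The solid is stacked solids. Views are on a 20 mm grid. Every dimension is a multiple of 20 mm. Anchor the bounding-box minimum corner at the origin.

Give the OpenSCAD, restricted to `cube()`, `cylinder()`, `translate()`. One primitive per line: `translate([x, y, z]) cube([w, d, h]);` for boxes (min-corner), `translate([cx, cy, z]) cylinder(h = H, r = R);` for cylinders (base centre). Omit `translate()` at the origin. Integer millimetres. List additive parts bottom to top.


translate([120, 120, 0]) cylinder(h = 100, r = 120);
translate([120, 120, 100]) cylinder(h = 80, r = 60);
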